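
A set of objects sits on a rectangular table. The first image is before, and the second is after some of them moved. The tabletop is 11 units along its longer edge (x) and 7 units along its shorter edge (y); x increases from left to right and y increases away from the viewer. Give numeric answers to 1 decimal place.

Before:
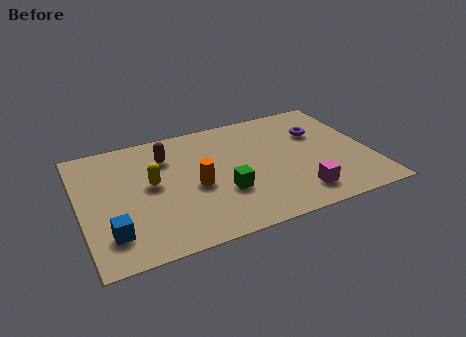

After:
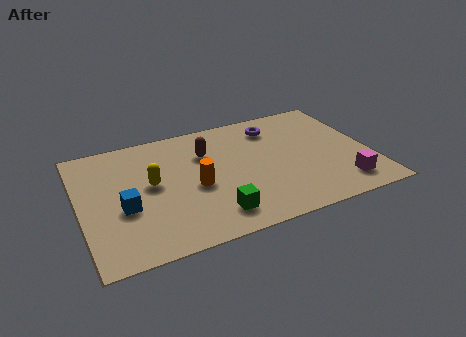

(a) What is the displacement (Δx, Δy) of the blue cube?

(0.6, 1.2)

The blue cube started near (1.0, 1.6) and ended near (1.6, 2.8).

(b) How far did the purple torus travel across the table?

1.8

The purple torus was near (9.2, 4.7) before and (7.6, 5.6) after, so it travelled √(1.6² + 0.9²) ≈ 1.8 units.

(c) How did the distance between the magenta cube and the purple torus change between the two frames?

+1.2

The distance was about 3.6 in the first image and 4.8 in the second, so they moved 1.2 units further apart.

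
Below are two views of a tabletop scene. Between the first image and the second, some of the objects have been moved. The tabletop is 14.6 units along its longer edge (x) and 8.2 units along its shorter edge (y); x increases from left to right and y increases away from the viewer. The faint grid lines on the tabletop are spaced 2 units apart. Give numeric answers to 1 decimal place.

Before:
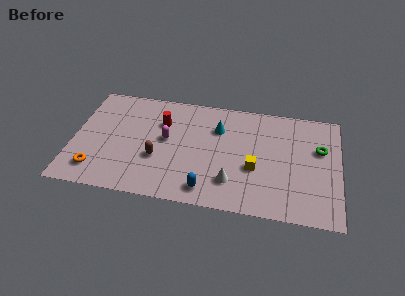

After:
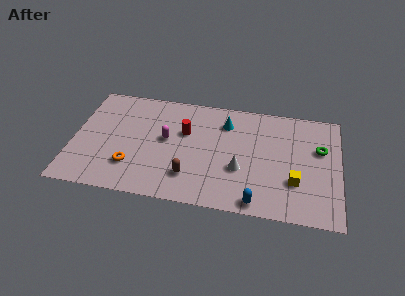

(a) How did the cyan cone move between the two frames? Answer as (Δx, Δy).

(0.4, 0.5)

The cyan cone was at about (7.9, 5.8) and moved to about (8.3, 6.3).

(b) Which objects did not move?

the green torus and the magenta capsule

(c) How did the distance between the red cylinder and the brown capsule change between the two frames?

+0.5

Before: roughly 2.7 units apart; after: 3.2. That's 0.5 units further apart.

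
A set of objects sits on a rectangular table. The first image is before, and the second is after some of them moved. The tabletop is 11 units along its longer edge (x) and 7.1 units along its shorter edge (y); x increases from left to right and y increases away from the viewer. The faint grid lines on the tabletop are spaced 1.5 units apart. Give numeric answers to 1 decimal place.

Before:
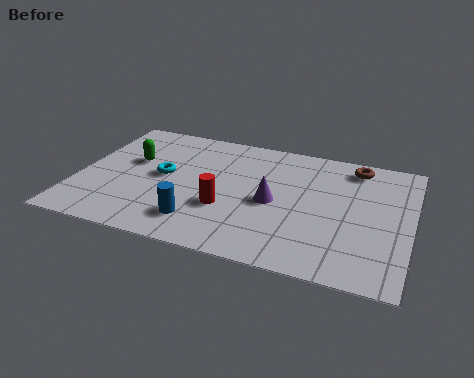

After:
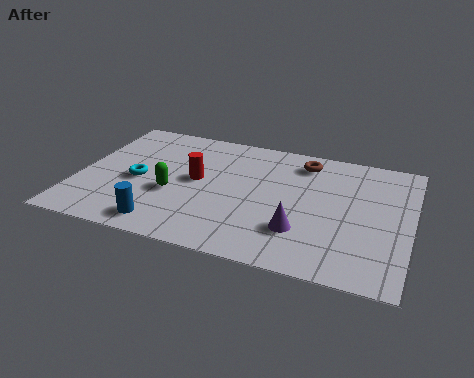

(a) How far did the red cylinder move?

1.7

From (5.0, 2.5) to (3.9, 3.8), the red cylinder covered √(1.1² + 1.3²) ≈ 1.7 units.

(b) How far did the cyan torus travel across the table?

0.9

The cyan torus moved from about (2.8, 3.7) to (2.0, 3.2), a distance of √(0.8² + 0.5²) ≈ 0.9.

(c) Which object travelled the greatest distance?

the green capsule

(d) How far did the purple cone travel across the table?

1.6

From (6.5, 3.3) to (7.5, 2.0), the purple cone covered √(1.0² + 1.3²) ≈ 1.6 units.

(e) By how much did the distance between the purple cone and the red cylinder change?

+2.3

Before: roughly 1.7 units apart; after: 4.0. That's 2.3 units further apart.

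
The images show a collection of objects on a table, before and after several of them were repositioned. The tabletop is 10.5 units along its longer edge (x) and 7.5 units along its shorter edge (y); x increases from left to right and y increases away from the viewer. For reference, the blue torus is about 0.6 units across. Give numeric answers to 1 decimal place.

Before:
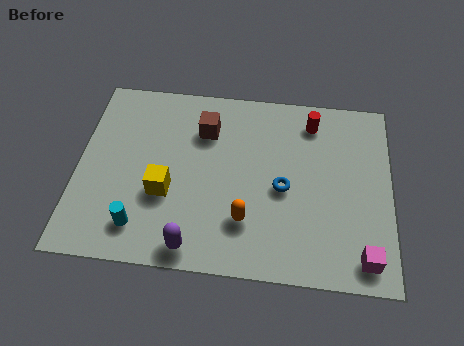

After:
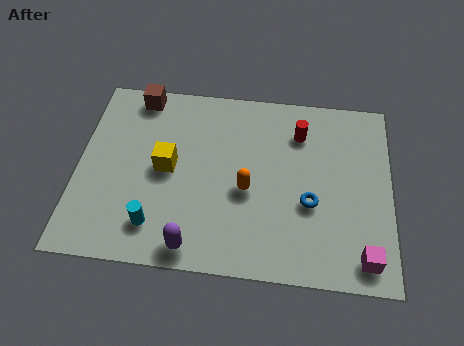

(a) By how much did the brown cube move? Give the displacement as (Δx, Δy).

(-2.3, 1.2)

From the two frames, the brown cube sits at roughly (4.2, 5.5) before and (1.9, 6.7) after.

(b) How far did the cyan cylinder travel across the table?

0.5

The cyan cylinder moved from about (2.2, 1.4) to (2.7, 1.5), a distance of √(0.5² + 0.1²) ≈ 0.5.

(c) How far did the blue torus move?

1.0

The blue torus moved from about (6.9, 3.4) to (7.8, 2.9), a distance of √(0.9² + 0.5²) ≈ 1.0.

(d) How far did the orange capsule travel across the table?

1.2

The orange capsule was near (5.7, 2.0) before and (5.7, 3.2) after, so it travelled √(0.0² + 1.2²) ≈ 1.2 units.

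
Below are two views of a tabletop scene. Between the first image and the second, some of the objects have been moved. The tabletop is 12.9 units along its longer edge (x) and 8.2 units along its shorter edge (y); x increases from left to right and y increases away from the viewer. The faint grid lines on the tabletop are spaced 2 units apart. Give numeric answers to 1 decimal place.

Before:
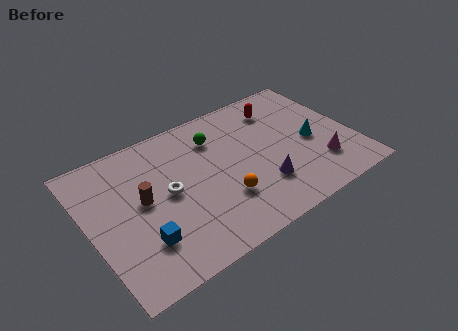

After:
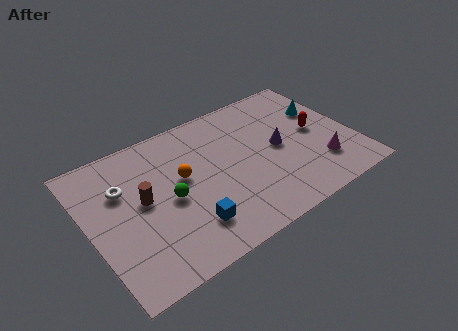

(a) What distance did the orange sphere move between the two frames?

2.7

The orange sphere was near (6.2, 2.5) before and (4.6, 4.7) after, so it travelled √(1.6² + 2.2²) ≈ 2.7 units.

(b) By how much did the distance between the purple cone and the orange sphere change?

+2.8

Before: roughly 1.9 units apart; after: 4.7. That's 2.8 units further apart.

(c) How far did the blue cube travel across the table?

2.2

The blue cube was near (2.2, 2.2) before and (4.4, 1.9) after, so it travelled √(2.2² + 0.3²) ≈ 2.2 units.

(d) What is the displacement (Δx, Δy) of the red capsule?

(1.4, -2.3)

The red capsule was at about (9.8, 6.5) and moved to about (11.2, 4.2).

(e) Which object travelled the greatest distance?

the green sphere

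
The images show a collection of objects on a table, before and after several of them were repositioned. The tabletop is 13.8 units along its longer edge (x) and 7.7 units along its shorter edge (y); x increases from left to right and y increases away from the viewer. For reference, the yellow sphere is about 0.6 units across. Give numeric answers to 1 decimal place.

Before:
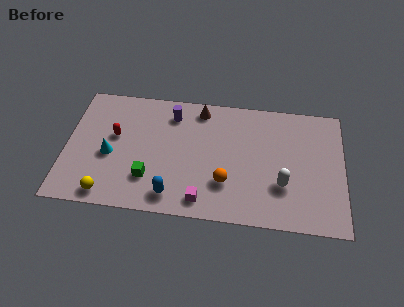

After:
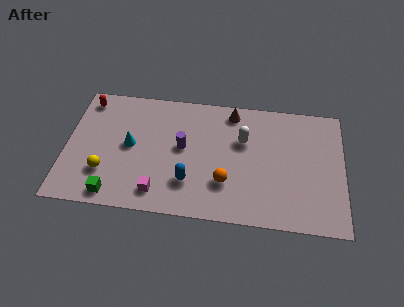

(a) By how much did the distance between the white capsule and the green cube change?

+0.9

Before: roughly 6.6 units apart; after: 7.5. That's 0.9 units further apart.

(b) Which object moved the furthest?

the white capsule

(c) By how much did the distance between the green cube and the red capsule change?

+2.9

Before: roughly 3.0 units apart; after: 5.9. That's 2.9 units further apart.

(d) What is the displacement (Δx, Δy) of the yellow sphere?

(-0.2, 1.3)

The yellow sphere was at about (2.2, 0.9) and moved to about (2.0, 2.2).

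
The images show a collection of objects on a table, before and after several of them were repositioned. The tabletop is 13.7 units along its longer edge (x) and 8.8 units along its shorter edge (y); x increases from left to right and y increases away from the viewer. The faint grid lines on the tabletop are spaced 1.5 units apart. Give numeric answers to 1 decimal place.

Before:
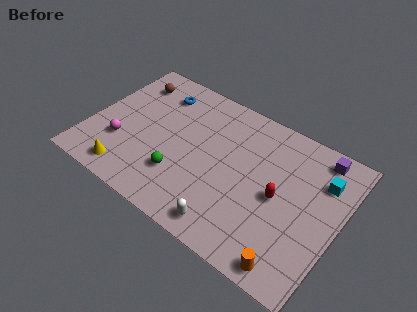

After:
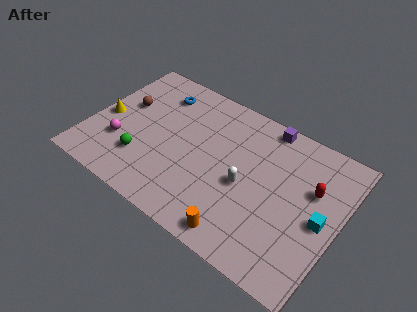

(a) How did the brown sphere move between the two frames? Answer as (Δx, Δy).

(0.0, -1.7)

From the two frames, the brown sphere sits at roughly (1.6, 7.0) before and (1.6, 5.3) after.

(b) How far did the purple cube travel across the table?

3.0

From (12.1, 7.7) to (9.1, 8.0), the purple cube covered √(3.0² + 0.3²) ≈ 3.0 units.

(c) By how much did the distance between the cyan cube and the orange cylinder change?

-0.6

Before: roughly 5.5 units apart; after: 4.9. That's 0.6 units closer together.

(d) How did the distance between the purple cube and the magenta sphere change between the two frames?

-2.4

Before: roughly 11.3 units apart; after: 8.9. That's 2.4 units closer together.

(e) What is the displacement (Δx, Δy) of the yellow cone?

(-1.8, 2.8)

The yellow cone was at about (2.6, 1.2) and moved to about (0.8, 4.0).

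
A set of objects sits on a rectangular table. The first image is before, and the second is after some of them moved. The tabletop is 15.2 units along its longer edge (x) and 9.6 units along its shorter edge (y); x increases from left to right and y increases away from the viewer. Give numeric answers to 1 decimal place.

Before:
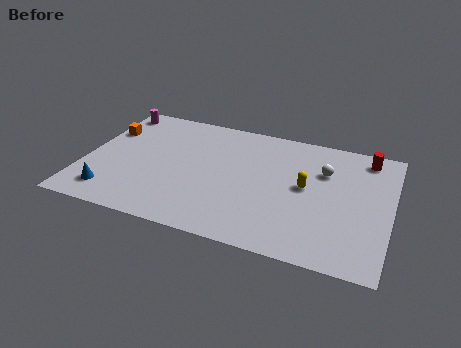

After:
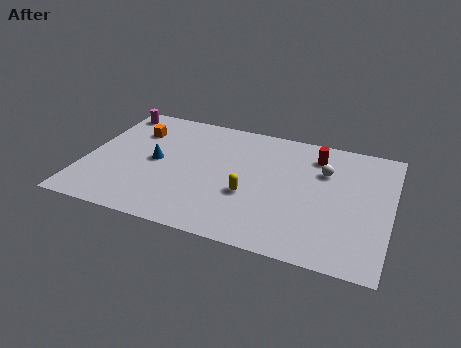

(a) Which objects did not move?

the magenta cylinder and the white sphere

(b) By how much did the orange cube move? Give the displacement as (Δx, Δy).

(1.4, 0.4)

The orange cube started near (0.8, 6.6) and ended near (2.2, 7.0).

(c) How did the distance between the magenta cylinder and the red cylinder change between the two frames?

-2.5

They were about 12.9 units apart before and 10.4 after — 2.5 units closer together.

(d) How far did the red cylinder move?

2.6

The red cylinder was near (13.8, 8.3) before and (11.3, 7.7) after, so it travelled √(2.5² + 0.6²) ≈ 2.6 units.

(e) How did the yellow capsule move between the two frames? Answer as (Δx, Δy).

(-2.7, -1.5)

The yellow capsule was at about (11.0, 5.1) and moved to about (8.3, 3.6).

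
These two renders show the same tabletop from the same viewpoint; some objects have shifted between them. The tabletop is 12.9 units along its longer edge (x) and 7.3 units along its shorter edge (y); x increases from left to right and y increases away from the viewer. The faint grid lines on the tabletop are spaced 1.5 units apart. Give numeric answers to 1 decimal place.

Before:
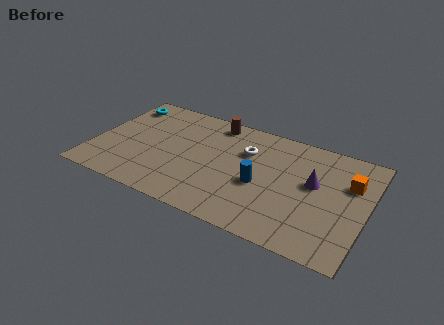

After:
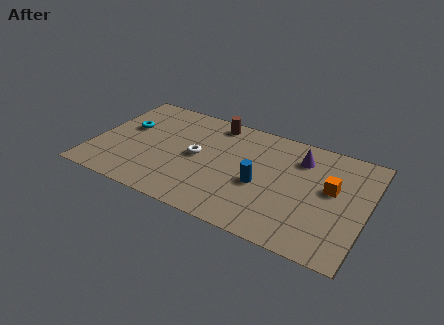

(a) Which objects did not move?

the brown cylinder and the blue cylinder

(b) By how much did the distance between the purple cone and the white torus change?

+1.7

They were about 3.4 units apart before and 5.1 after — 1.7 units further apart.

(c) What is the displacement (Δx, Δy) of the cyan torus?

(0.5, -1.6)

The cyan torus started near (0.9, 6.0) and ended near (1.4, 4.4).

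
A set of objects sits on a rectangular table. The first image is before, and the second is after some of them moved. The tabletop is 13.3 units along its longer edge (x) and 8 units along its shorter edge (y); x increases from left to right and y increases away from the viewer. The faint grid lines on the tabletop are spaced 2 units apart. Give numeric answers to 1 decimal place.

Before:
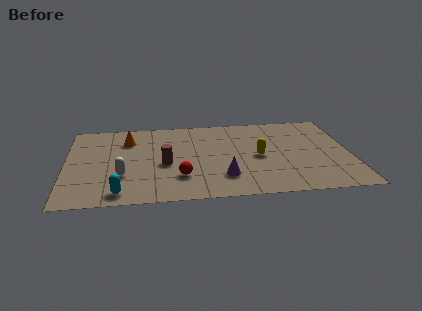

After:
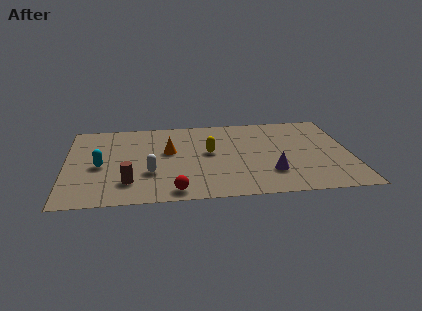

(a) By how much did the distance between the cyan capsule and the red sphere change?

+1.3

They were about 3.0 units apart before and 4.3 after — 1.3 units further apart.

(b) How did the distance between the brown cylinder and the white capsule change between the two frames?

-0.9

They were about 2.2 units apart before and 1.3 after — 0.9 units closer together.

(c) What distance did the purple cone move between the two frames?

2.2

The purple cone moved from about (7.3, 2.0) to (9.5, 2.2), a distance of √(2.2² + 0.2²) ≈ 2.2.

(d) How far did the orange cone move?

2.3

The orange cone was near (2.9, 6.0) before and (4.8, 4.7) after, so it travelled √(1.9² + 1.3²) ≈ 2.3 units.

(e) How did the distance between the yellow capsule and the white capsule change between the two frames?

-3.2

Before: roughly 6.5 units apart; after: 3.3. That's 3.2 units closer together.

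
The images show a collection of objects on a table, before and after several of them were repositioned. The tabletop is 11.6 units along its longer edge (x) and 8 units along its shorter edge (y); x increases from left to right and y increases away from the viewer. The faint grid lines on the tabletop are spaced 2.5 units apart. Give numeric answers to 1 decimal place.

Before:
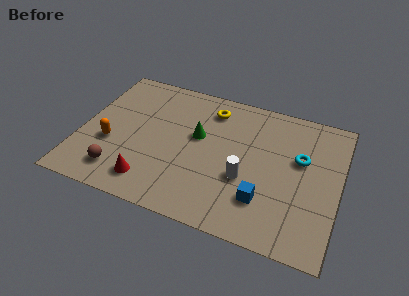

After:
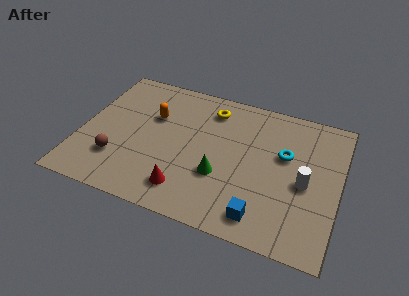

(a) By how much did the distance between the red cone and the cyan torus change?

-2.0

They were about 7.3 units apart before and 5.3 after — 2.0 units closer together.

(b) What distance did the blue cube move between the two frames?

0.9

From (8.4, 2.1) to (8.4, 1.2), the blue cube covered √(0.0² + 0.9²) ≈ 0.9 units.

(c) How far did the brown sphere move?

0.7

The brown sphere moved from about (2.0, 1.5) to (1.8, 2.2), a distance of √(0.2² + 0.7²) ≈ 0.7.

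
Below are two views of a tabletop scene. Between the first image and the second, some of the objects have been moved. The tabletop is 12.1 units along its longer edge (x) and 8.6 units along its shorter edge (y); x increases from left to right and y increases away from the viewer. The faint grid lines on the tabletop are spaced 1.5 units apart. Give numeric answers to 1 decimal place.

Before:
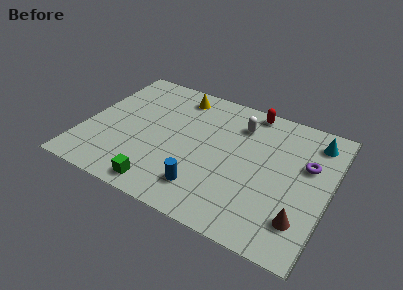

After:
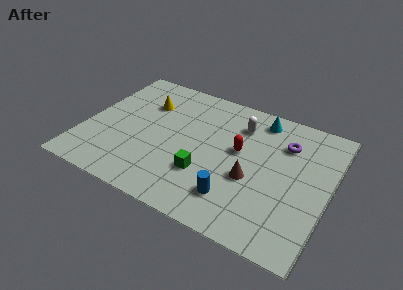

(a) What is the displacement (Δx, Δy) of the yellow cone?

(-1.5, -1.2)

The yellow cone started near (4.2, 7.3) and ended near (2.7, 6.1).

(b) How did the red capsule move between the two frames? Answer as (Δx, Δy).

(-0.2, -2.9)

The red capsule started near (7.8, 7.8) and ended near (7.6, 4.9).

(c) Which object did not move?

the white capsule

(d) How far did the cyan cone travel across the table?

2.8

The cyan cone moved from about (11.1, 7.1) to (8.3, 7.4), a distance of √(2.8² + 0.3²) ≈ 2.8.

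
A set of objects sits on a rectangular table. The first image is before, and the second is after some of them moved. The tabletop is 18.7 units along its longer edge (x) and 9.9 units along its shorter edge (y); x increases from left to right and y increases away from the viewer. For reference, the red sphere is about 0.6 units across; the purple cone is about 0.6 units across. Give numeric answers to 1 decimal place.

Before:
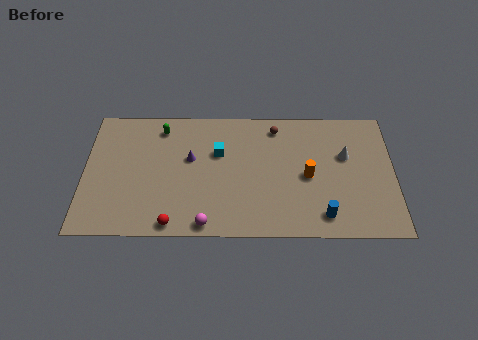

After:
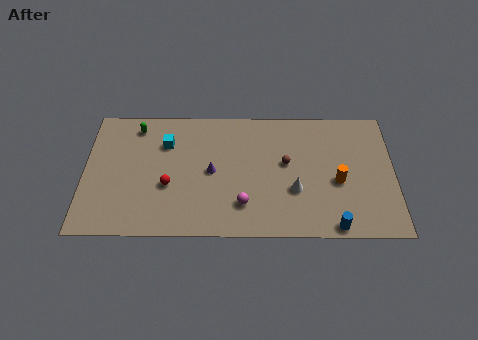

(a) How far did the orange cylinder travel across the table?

1.8

From (13.5, 4.6) to (15.3, 4.2), the orange cylinder covered √(1.8² + 0.4²) ≈ 1.8 units.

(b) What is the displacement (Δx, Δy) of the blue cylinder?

(0.6, -0.8)

The blue cylinder started near (14.4, 1.6) and ended near (15.0, 0.8).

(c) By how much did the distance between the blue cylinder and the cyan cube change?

+4.0

The distance was about 7.9 in the first image and 11.9 in the second, so they moved 4.0 units further apart.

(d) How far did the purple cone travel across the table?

1.6

The purple cone was near (6.4, 5.9) before and (7.7, 4.9) after, so it travelled √(1.3² + 1.0²) ≈ 1.6 units.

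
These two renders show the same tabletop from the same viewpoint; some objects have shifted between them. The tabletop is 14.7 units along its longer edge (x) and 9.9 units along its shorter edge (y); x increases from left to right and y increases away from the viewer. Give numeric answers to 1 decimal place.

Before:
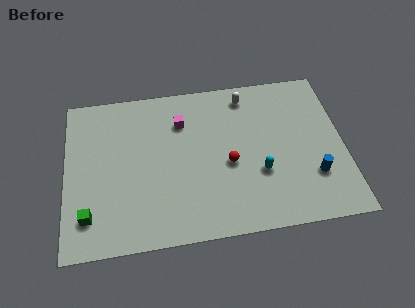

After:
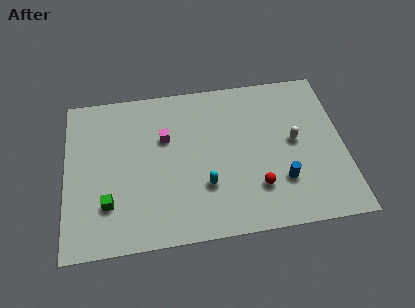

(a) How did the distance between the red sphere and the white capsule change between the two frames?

-1.0

Before: roughly 4.3 units apart; after: 3.3. That's 1.0 units closer together.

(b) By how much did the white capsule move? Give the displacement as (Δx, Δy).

(2.4, -3.3)

The white capsule was at about (9.7, 8.5) and moved to about (12.1, 5.2).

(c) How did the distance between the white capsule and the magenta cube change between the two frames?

+3.2

They were about 3.7 units apart before and 6.9 after — 3.2 units further apart.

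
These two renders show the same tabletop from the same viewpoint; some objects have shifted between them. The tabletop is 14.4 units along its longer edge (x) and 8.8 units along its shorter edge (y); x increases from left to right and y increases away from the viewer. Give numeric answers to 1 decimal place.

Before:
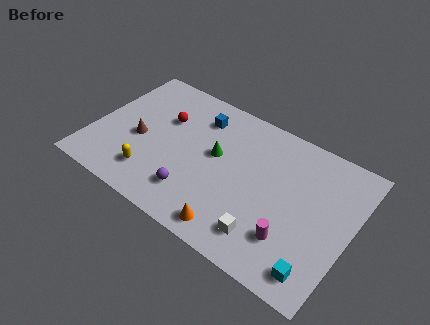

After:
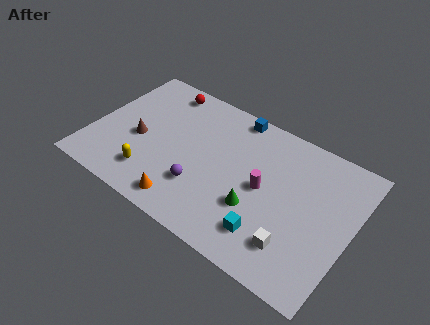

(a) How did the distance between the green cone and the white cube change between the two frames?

-2.2

The distance was about 4.7 in the first image and 2.5 in the second, so they moved 2.2 units closer together.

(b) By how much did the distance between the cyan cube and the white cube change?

-1.5

The distance was about 2.9 in the first image and 1.4 in the second, so they moved 1.5 units closer together.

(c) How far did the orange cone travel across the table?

2.7

The orange cone was near (8.5, 1.1) before and (5.8, 1.2) after, so it travelled √(2.7² + 0.1²) ≈ 2.7 units.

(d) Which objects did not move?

the brown cone and the yellow capsule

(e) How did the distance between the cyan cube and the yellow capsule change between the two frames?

-2.8

Before: roughly 9.4 units apart; after: 6.6. That's 2.8 units closer together.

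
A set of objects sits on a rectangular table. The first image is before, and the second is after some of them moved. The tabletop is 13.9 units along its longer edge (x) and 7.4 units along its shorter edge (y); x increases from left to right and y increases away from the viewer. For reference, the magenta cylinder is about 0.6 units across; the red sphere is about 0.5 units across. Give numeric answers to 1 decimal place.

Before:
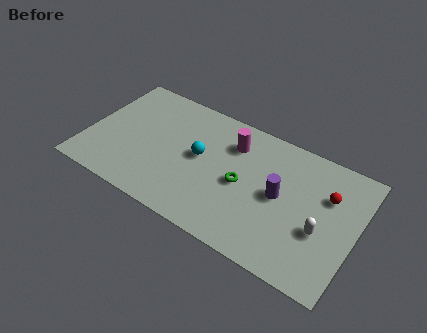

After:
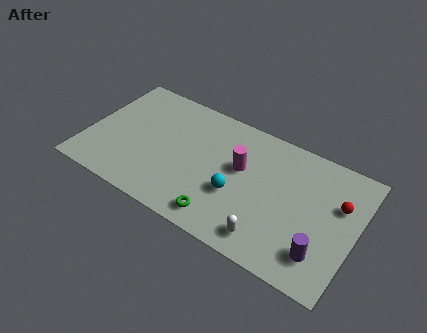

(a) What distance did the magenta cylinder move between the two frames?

1.3

The magenta cylinder moved from about (7.3, 5.6) to (7.9, 4.4), a distance of √(0.6² + 1.2²) ≈ 1.3.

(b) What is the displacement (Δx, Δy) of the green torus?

(-0.7, -2.4)

The green torus started near (8.1, 3.5) and ended near (7.4, 1.1).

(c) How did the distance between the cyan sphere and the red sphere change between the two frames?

-1.2

Before: roughly 6.6 units apart; after: 5.4. That's 1.2 units closer together.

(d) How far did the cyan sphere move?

2.4

The cyan sphere moved from about (5.8, 4.0) to (7.9, 2.8), a distance of √(2.1² + 1.2²) ≈ 2.4.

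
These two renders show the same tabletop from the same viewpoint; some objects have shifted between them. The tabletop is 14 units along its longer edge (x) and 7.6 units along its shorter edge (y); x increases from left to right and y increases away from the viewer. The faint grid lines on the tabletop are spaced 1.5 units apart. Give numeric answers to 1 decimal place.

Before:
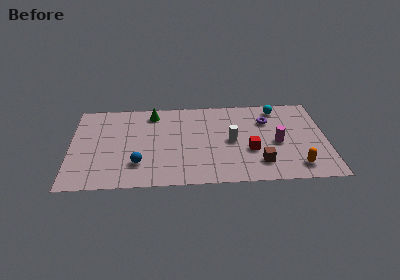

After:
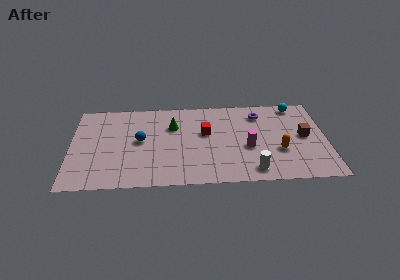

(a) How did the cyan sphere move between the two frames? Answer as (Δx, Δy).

(1.0, 0.2)

The cyan sphere started near (11.4, 6.5) and ended near (12.4, 6.7).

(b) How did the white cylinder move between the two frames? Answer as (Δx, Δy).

(1.1, -2.6)

From the two frames, the white cylinder sits at roughly (8.8, 3.7) before and (9.9, 1.1) after.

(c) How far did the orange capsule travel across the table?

1.7

From (12.3, 1.3) to (11.4, 2.7), the orange capsule covered √(0.9² + 1.4²) ≈ 1.7 units.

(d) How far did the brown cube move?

3.3

The brown cube moved from about (10.3, 1.7) to (12.8, 3.9), a distance of √(2.5² + 2.2²) ≈ 3.3.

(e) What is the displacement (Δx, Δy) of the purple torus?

(-0.4, 0.6)

The purple torus was at about (10.8, 5.4) and moved to about (10.4, 6.0).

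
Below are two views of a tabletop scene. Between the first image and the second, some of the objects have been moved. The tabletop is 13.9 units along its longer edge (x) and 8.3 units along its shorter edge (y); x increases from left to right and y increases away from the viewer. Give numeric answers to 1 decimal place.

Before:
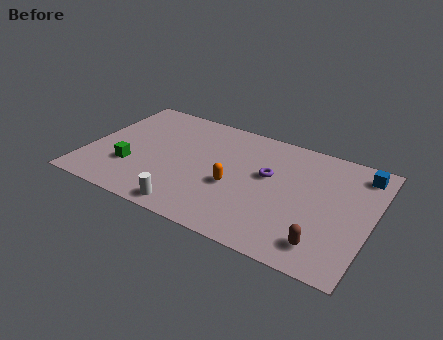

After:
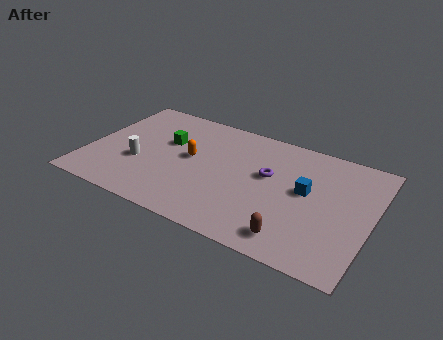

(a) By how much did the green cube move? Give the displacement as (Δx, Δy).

(1.4, 2.6)

From the two frames, the green cube sits at roughly (2.3, 2.6) before and (3.7, 5.2) after.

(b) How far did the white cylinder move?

3.6

The white cylinder was near (5.5, 0.9) before and (2.6, 3.1) after, so it travelled √(2.9² + 2.2²) ≈ 3.6 units.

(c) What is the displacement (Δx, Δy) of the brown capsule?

(-1.4, -0.2)

The brown capsule was at about (11.9, 1.5) and moved to about (10.5, 1.3).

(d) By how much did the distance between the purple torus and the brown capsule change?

-0.6

Before: roughly 4.6 units apart; after: 4.0. That's 0.6 units closer together.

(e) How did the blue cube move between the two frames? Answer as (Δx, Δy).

(-2.4, -2.4)

The blue cube was at about (13.1, 7.0) and moved to about (10.7, 4.6).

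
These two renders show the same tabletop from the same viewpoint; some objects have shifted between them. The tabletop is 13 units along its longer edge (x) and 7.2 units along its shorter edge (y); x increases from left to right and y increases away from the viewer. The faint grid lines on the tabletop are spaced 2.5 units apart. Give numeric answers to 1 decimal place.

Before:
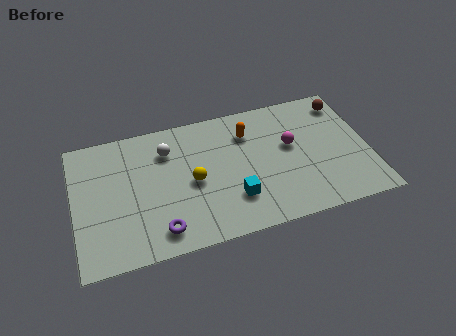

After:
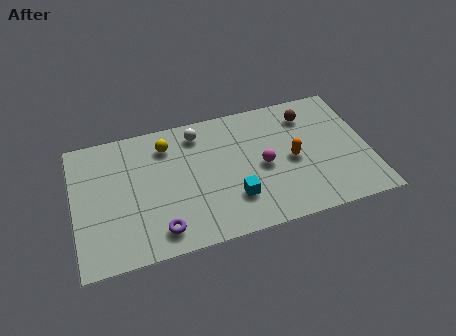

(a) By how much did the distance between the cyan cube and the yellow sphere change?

+2.4

They were about 2.2 units apart before and 4.6 after — 2.4 units further apart.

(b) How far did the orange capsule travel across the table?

2.7

The orange capsule was near (7.8, 5.4) before and (9.6, 3.4) after, so it travelled √(1.8² + 2.0²) ≈ 2.7 units.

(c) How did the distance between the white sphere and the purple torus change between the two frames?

+1.0

They were about 4.2 units apart before and 5.2 after — 1.0 units further apart.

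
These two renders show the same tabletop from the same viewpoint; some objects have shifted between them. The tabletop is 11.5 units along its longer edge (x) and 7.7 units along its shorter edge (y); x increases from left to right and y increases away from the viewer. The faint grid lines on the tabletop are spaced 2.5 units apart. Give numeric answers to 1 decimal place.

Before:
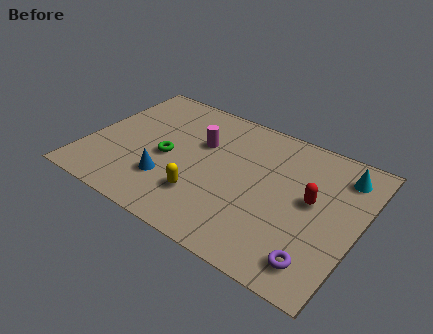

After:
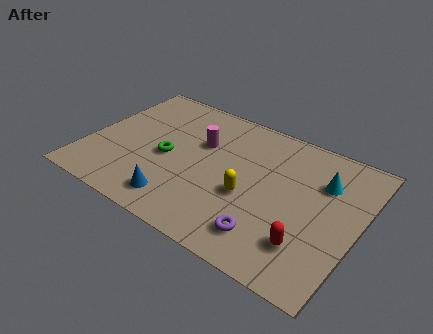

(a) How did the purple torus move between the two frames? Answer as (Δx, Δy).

(-2.1, 0.2)

From the two frames, the purple torus sits at roughly (10.2, 1.3) before and (8.1, 1.5) after.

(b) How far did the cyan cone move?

1.1

The cyan cone was near (10.5, 6.2) before and (9.8, 5.4) after, so it travelled √(0.7² + 0.8²) ≈ 1.1 units.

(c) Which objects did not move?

the green torus and the magenta cylinder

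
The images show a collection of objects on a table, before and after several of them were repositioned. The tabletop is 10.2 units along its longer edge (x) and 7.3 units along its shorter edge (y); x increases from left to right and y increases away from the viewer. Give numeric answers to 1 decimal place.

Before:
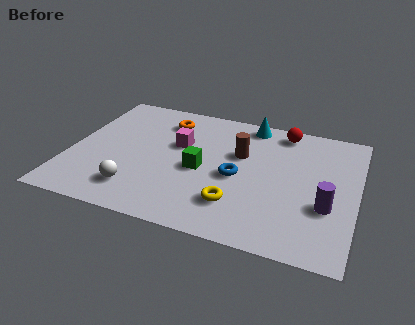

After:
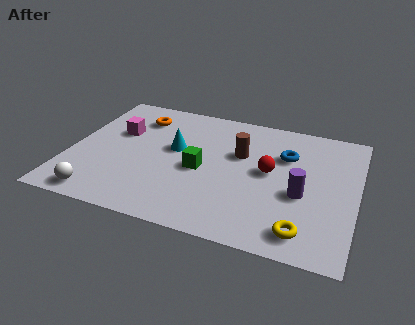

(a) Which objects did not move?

the green cube and the brown cylinder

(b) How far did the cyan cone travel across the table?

3.4

From (6.2, 6.5) to (3.7, 4.2), the cyan cone covered √(2.5² + 2.3²) ≈ 3.4 units.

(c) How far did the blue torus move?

2.3

From (6.0, 3.3) to (7.6, 5.0), the blue torus covered √(1.6² + 1.7²) ≈ 2.3 units.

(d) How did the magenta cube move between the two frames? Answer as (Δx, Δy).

(-2.2, 0.1)

From the two frames, the magenta cube sits at roughly (3.8, 4.5) before and (1.6, 4.6) after.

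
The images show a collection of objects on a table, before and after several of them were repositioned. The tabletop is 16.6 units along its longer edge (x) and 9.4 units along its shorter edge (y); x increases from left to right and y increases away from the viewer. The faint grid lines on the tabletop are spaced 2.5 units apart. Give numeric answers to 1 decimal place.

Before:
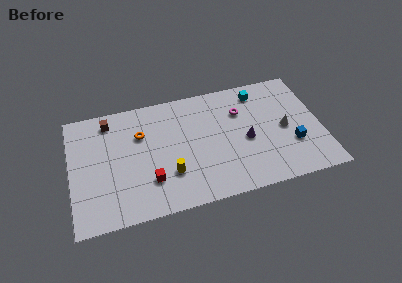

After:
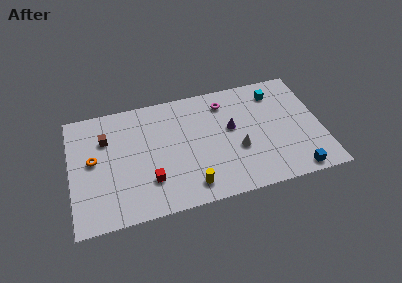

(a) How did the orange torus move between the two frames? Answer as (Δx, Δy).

(-3.2, -1.3)

From the two frames, the orange torus sits at roughly (4.7, 6.4) before and (1.5, 5.1) after.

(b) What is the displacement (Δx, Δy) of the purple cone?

(-0.9, 1.2)

From the two frames, the purple cone sits at roughly (11.6, 4.2) before and (10.7, 5.4) after.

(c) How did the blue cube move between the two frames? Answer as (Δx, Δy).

(0.0, -2.2)

The blue cube started near (14.6, 3.1) and ended near (14.6, 0.9).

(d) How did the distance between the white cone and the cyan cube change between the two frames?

+1.2

Before: roughly 3.7 units apart; after: 4.9. That's 1.2 units further apart.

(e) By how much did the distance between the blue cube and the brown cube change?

+0.6

The distance was about 12.9 in the first image and 13.5 in the second, so they moved 0.6 units further apart.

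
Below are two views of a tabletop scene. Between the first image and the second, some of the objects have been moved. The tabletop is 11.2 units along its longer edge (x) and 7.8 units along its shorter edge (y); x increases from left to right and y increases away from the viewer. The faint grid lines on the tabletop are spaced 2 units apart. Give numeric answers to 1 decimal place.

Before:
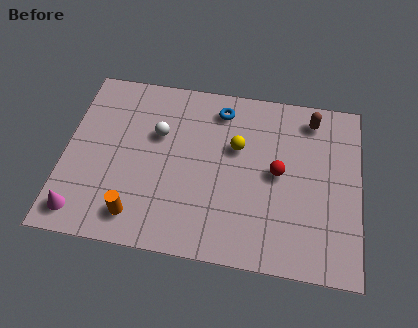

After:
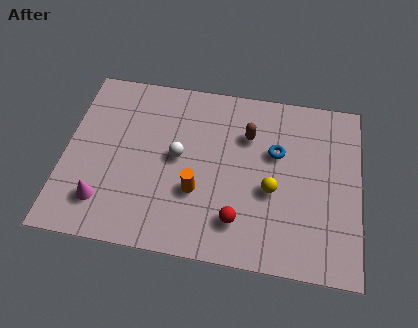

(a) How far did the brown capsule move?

2.6

From (9.3, 6.6) to (6.9, 5.5), the brown capsule covered √(2.4² + 1.1²) ≈ 2.6 units.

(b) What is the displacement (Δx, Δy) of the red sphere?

(-1.4, -2.3)

The red sphere was at about (8.1, 4.0) and moved to about (6.7, 1.7).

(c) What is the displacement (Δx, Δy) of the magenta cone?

(0.8, 0.6)

The magenta cone was at about (0.8, 1.1) and moved to about (1.6, 1.7).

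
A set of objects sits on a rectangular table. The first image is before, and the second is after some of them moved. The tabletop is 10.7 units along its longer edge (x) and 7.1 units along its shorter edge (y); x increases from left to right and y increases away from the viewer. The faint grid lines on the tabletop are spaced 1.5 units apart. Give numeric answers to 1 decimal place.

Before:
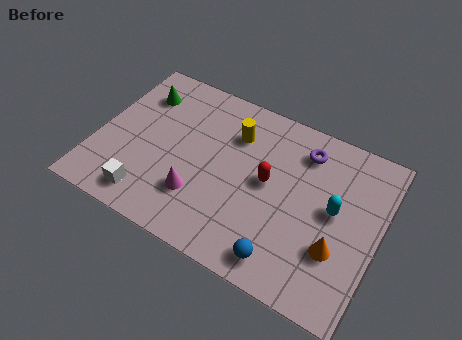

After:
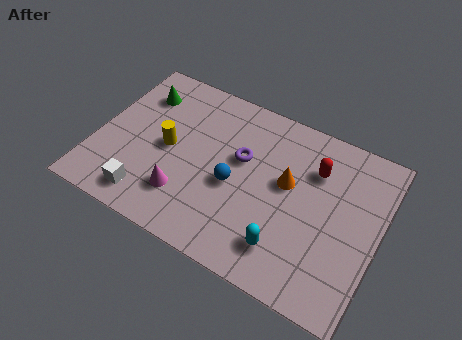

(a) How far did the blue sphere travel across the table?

3.0

The blue sphere moved from about (7.5, 1.0) to (5.3, 3.1), a distance of √(2.2² + 2.1²) ≈ 3.0.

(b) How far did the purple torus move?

2.6

From (7.6, 5.7) to (5.4, 4.3), the purple torus covered √(2.2² + 1.4²) ≈ 2.6 units.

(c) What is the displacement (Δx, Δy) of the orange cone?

(-2.1, 1.8)

The orange cone was at about (9.3, 2.3) and moved to about (7.2, 4.1).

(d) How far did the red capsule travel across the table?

2.1

The red capsule moved from about (6.5, 3.8) to (8.1, 5.1), a distance of √(1.6² + 1.3²) ≈ 2.1.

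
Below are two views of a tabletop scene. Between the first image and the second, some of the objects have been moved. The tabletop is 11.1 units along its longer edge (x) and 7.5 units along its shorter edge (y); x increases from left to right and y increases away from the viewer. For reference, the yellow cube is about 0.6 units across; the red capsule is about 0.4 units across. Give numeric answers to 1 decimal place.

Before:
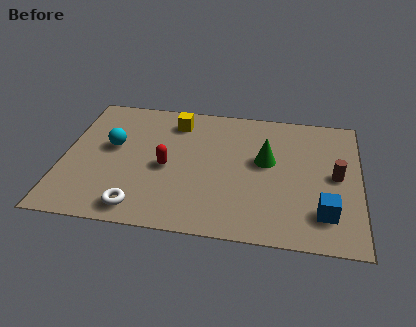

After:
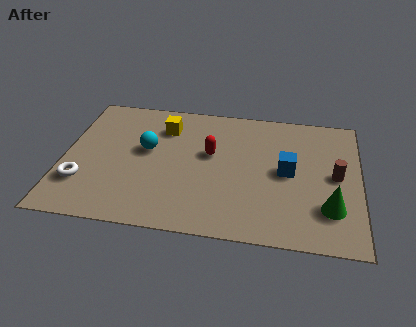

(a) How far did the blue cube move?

2.5

The blue cube moved from about (9.8, 1.7) to (8.4, 3.8), a distance of √(1.4² + 2.1²) ≈ 2.5.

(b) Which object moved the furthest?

the green cone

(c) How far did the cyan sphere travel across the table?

1.3

The cyan sphere moved from about (1.8, 4.3) to (3.1, 4.3), a distance of √(1.3² + 0.0²) ≈ 1.3.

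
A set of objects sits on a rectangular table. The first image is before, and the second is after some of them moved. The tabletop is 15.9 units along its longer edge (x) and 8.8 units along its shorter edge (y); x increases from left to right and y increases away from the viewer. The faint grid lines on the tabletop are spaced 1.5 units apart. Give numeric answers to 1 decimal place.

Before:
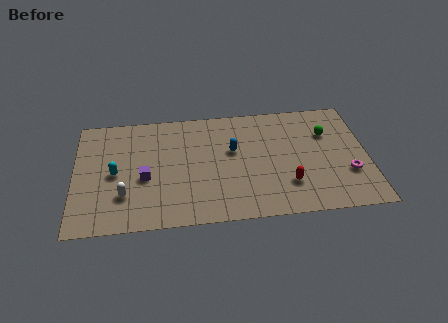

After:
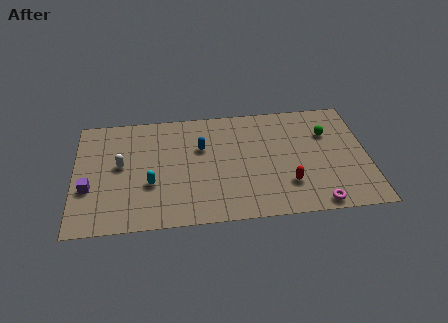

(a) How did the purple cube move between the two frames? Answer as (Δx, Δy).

(-3.0, -0.5)

The purple cube started near (3.8, 3.7) and ended near (0.8, 3.2).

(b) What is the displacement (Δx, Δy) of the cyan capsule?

(1.9, -1.0)

The cyan capsule started near (2.2, 4.2) and ended near (4.1, 3.2).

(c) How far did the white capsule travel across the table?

2.3

From (2.7, 2.5) to (2.5, 4.8), the white capsule covered √(0.2² + 2.3²) ≈ 2.3 units.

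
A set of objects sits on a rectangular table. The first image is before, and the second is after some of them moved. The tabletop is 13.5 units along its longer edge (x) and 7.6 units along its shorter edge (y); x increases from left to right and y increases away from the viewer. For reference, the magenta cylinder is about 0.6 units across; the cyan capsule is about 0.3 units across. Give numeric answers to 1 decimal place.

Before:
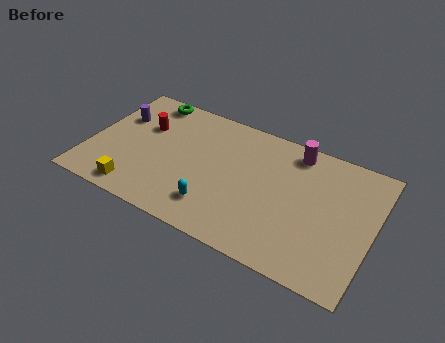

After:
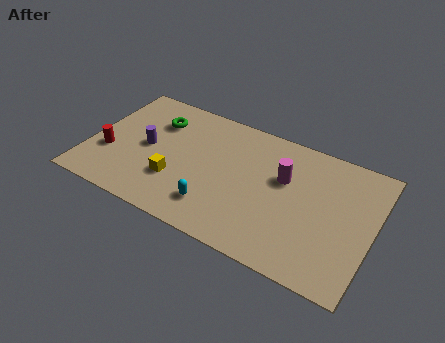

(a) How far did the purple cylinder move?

2.1

The purple cylinder was near (1.1, 5.1) before and (2.7, 3.8) after, so it travelled √(1.6² + 1.3²) ≈ 2.1 units.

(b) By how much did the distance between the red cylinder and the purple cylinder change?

+0.7

They were about 1.3 units apart before and 2.0 after — 0.7 units further apart.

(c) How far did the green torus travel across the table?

1.3

The green torus moved from about (2.3, 6.8) to (2.9, 5.6), a distance of √(0.6² + 1.2²) ≈ 1.3.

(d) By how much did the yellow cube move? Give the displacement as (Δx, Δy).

(1.7, 1.4)

From the two frames, the yellow cube sits at roughly (2.6, 1.0) before and (4.3, 2.4) after.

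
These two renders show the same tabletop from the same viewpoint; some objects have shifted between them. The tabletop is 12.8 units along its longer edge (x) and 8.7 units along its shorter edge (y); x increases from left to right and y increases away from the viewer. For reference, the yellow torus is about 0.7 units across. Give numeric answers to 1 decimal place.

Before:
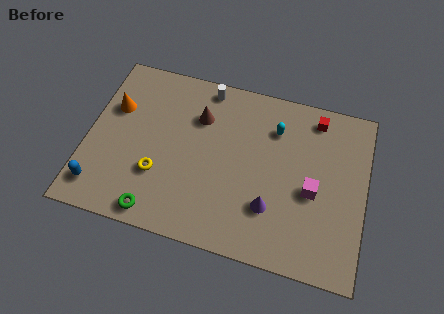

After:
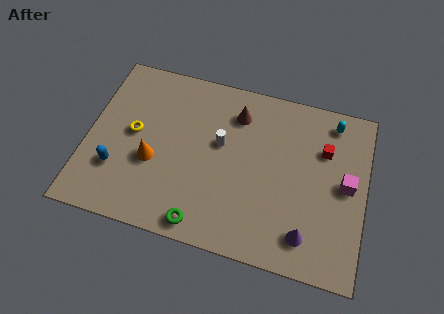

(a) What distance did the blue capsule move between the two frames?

1.3

From (0.8, 1.5) to (1.5, 2.6), the blue capsule covered √(0.7² + 1.1²) ≈ 1.3 units.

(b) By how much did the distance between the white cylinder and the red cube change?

-0.3

The distance was about 5.1 in the first image and 4.8 in the second, so they moved 0.3 units closer together.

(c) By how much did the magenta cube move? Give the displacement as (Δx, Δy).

(1.5, 0.7)

The magenta cube started near (10.4, 3.8) and ended near (11.9, 4.5).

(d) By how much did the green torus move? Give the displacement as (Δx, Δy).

(2.1, 0.0)

From the two frames, the green torus sits at roughly (3.5, 0.9) before and (5.6, 0.9) after.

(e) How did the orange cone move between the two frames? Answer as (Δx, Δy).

(2.0, -2.3)

The orange cone was at about (1.1, 5.7) and moved to about (3.1, 3.4).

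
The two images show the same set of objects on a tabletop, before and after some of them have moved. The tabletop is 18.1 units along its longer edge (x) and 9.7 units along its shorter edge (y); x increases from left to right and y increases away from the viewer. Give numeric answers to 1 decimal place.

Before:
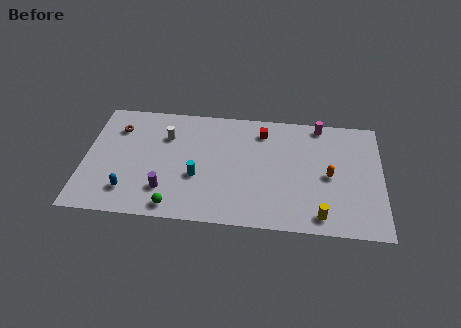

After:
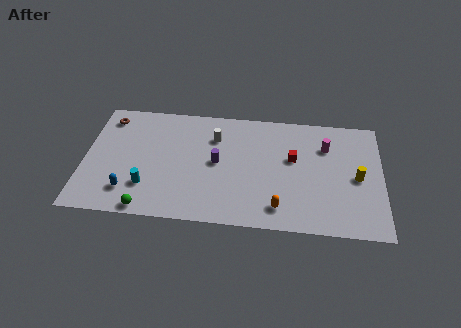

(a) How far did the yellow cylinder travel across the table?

4.0

The yellow cylinder moved from about (14.4, 1.3) to (16.6, 4.6), a distance of √(2.2² + 3.3²) ≈ 4.0.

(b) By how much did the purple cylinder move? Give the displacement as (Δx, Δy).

(3.1, 2.6)

The purple cylinder started near (5.0, 2.4) and ended near (8.1, 5.0).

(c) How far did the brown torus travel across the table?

1.0

The brown torus was near (1.9, 7.3) before and (1.3, 8.1) after, so it travelled √(0.6² + 0.8²) ≈ 1.0 units.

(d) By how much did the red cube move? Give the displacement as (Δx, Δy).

(1.9, -2.1)

From the two frames, the red cube sits at roughly (10.8, 7.9) before and (12.7, 5.8) after.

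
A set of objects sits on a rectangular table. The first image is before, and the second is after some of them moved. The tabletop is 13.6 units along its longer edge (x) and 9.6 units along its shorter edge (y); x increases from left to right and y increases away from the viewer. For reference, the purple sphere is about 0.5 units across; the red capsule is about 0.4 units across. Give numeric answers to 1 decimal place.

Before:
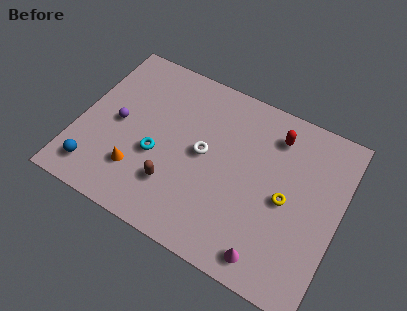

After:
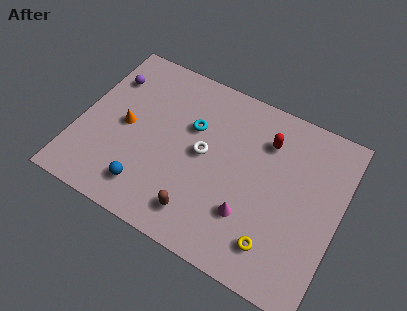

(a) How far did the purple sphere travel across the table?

2.6

The purple sphere was near (2.0, 4.7) before and (1.1, 7.1) after, so it travelled √(0.9² + 2.4²) ≈ 2.6 units.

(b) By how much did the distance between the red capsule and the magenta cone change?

-2.1

The distance was about 6.5 in the first image and 4.4 in the second, so they moved 2.1 units closer together.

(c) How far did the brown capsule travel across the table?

1.7

From (5.3, 2.6) to (6.8, 1.7), the brown capsule covered √(1.5² + 0.9²) ≈ 1.7 units.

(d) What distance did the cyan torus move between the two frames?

2.8

The cyan torus moved from about (4.2, 3.8) to (5.7, 6.2), a distance of √(1.5² + 2.4²) ≈ 2.8.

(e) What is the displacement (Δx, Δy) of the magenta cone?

(-1.3, 1.6)

From the two frames, the magenta cone sits at roughly (10.5, 1.2) before and (9.2, 2.8) after.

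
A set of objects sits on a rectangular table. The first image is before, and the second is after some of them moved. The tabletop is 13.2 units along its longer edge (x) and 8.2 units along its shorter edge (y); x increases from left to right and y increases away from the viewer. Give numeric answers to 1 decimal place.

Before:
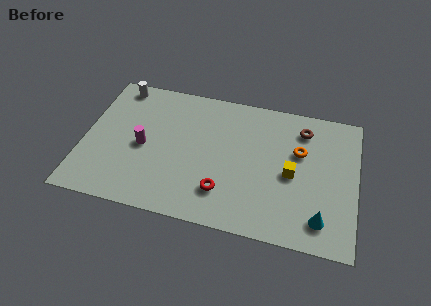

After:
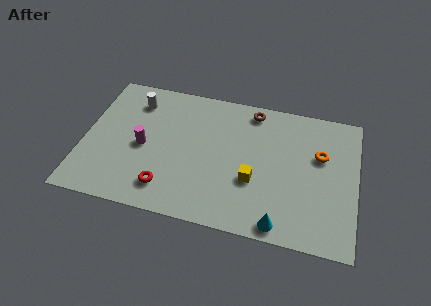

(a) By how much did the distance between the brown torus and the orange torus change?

+2.5

The distance was about 1.4 in the first image and 3.9 in the second, so they moved 2.5 units further apart.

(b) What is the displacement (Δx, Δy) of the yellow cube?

(-1.8, -0.8)

From the two frames, the yellow cube sits at roughly (10.1, 3.8) before and (8.3, 3.0) after.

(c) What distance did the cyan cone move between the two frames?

2.0

The cyan cone moved from about (11.6, 1.5) to (9.7, 0.8), a distance of √(1.9² + 0.7²) ≈ 2.0.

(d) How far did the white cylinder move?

1.2

From (1.4, 7.3) to (2.3, 6.5), the white cylinder covered √(0.9² + 0.8²) ≈ 1.2 units.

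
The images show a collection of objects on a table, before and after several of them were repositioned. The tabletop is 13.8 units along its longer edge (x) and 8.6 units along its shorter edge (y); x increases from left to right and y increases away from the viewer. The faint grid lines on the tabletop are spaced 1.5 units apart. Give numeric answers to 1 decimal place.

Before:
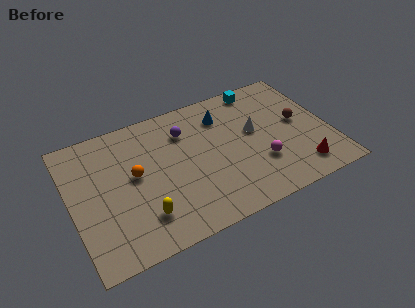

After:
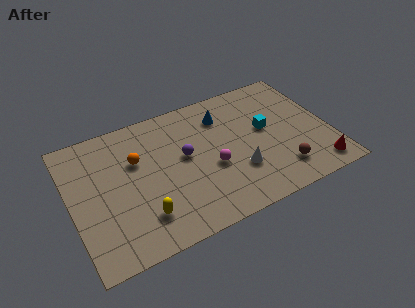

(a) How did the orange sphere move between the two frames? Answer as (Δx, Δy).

(0.2, 0.9)

From the two frames, the orange sphere sits at roughly (3.4, 4.7) before and (3.6, 5.6) after.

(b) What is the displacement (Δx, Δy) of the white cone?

(-1.2, -2.2)

The white cone was at about (9.9, 4.9) and moved to about (8.7, 2.7).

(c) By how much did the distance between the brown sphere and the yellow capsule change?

-1.8

Before: roughly 9.2 units apart; after: 7.4. That's 1.8 units closer together.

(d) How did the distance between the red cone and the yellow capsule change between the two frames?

+0.9

Before: roughly 8.4 units apart; after: 9.3. That's 0.9 units further apart.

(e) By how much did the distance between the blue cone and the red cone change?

+0.8

Before: roughly 6.2 units apart; after: 7.0. That's 0.8 units further apart.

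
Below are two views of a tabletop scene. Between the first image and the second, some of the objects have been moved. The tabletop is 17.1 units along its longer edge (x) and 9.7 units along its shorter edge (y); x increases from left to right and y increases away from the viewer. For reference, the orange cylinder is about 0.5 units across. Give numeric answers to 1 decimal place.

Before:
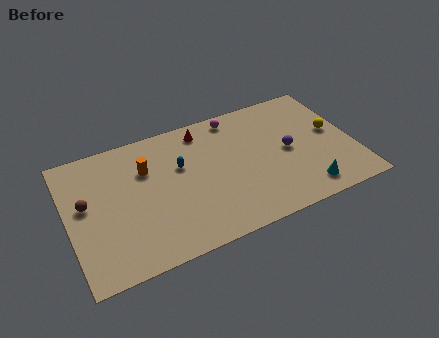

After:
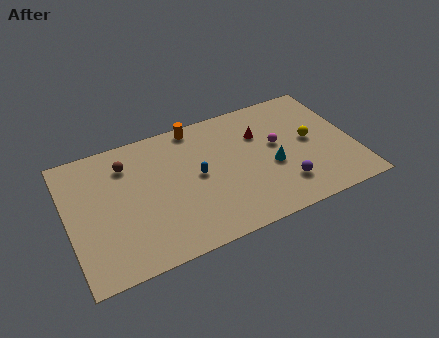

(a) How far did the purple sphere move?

2.6

The purple sphere was near (13.2, 4.8) before and (12.6, 2.3) after, so it travelled √(0.6² + 2.5²) ≈ 2.6 units.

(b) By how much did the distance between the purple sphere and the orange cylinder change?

-0.6

The distance was about 8.6 in the first image and 8.0 in the second, so they moved 0.6 units closer together.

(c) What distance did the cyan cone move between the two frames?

3.0

The cyan cone was near (13.8, 1.5) before and (12.1, 4.0) after, so it travelled √(1.7² + 2.5²) ≈ 3.0 units.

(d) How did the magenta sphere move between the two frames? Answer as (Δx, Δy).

(2.2, -3.1)

The magenta sphere started near (10.4, 8.6) and ended near (12.6, 5.5).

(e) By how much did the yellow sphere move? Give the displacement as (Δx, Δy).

(-1.4, -0.2)

The yellow sphere started near (16.0, 5.3) and ended near (14.6, 5.1).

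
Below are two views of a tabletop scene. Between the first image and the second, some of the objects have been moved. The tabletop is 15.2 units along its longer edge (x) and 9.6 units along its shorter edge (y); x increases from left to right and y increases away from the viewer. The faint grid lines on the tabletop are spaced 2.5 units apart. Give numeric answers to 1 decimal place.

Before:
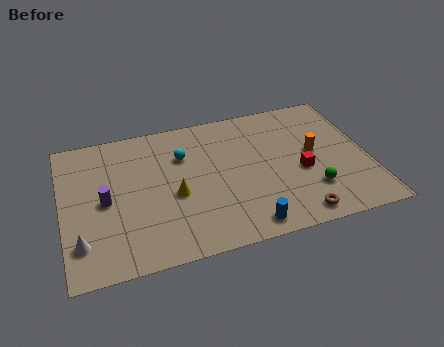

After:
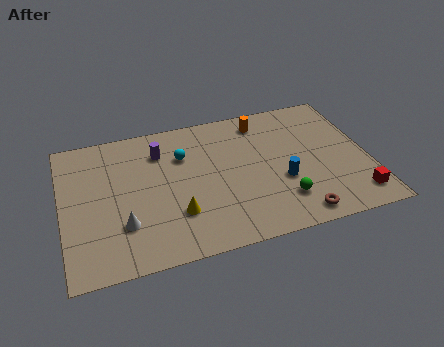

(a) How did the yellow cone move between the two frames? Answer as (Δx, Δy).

(0.0, -1.3)

The yellow cone started near (5.5, 4.1) and ended near (5.5, 2.8).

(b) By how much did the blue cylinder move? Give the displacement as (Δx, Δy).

(2.0, 2.5)

The blue cylinder started near (8.8, 1.1) and ended near (10.8, 3.6).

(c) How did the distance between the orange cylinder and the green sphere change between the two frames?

+3.2

They were about 2.6 units apart before and 5.8 after — 3.2 units further apart.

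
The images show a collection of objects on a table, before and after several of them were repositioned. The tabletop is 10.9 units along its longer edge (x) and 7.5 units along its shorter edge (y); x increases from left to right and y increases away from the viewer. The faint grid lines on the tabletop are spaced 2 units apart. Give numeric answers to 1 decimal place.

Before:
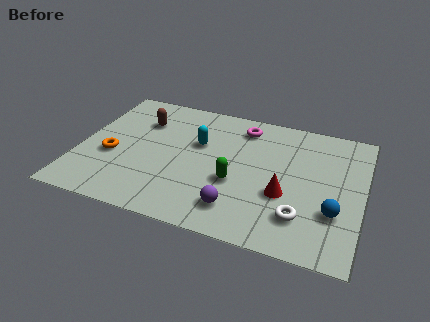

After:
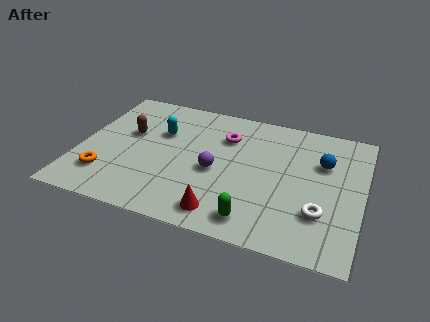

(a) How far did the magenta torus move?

1.0

The magenta torus was near (6.1, 6.2) before and (5.5, 5.4) after, so it travelled √(0.6² + 0.8²) ≈ 1.0 units.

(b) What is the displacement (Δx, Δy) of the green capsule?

(0.9, -1.8)

The green capsule was at about (6.1, 2.9) and moved to about (7.0, 1.1).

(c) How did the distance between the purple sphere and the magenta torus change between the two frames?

-2.6

The distance was about 4.7 in the first image and 2.1 in the second, so they moved 2.6 units closer together.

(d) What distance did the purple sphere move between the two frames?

2.1

The purple sphere moved from about (6.3, 1.5) to (5.3, 3.3), a distance of √(1.0² + 1.8²) ≈ 2.1.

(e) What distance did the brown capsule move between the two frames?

1.0

The brown capsule moved from about (2.2, 5.4) to (1.8, 4.5), a distance of √(0.4² + 0.9²) ≈ 1.0.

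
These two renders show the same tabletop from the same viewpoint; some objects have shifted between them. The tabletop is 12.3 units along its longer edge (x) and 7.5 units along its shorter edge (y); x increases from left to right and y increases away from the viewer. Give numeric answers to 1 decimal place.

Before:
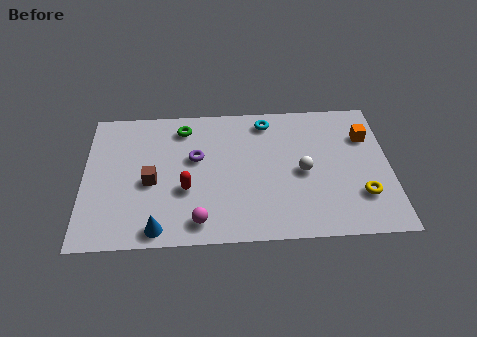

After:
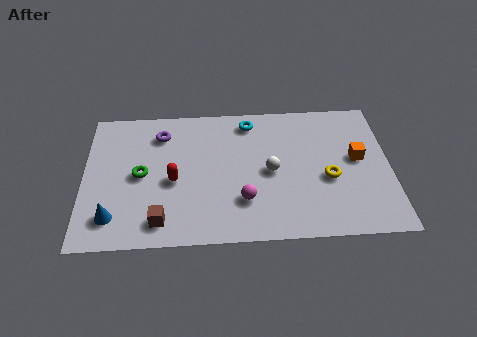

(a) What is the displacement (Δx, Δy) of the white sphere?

(-1.3, 0.1)

From the two frames, the white sphere sits at roughly (8.8, 3.5) before and (7.5, 3.6) after.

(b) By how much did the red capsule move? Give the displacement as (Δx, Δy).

(-0.5, 0.5)

The red capsule was at about (4.1, 2.8) and moved to about (3.6, 3.3).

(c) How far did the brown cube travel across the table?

2.1

The brown cube was near (2.7, 3.3) before and (3.1, 1.2) after, so it travelled √(0.4² + 2.1²) ≈ 2.1 units.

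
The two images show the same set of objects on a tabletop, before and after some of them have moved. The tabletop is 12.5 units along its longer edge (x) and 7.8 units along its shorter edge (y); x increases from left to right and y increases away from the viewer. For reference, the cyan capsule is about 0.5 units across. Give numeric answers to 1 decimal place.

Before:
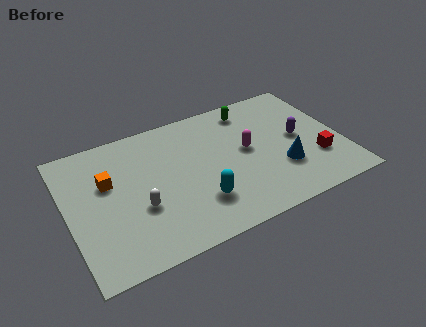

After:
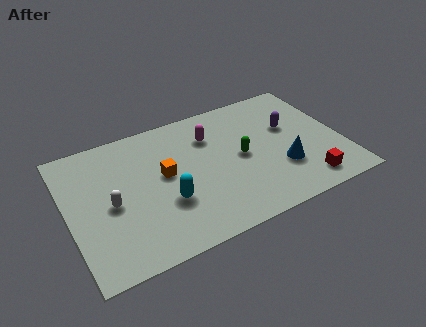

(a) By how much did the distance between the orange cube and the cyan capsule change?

-3.1

They were about 4.7 units apart before and 1.6 after — 3.1 units closer together.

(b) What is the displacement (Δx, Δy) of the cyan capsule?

(-1.4, 0.6)

The cyan capsule was at about (5.7, 2.1) and moved to about (4.3, 2.7).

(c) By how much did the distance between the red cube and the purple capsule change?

+1.9

Before: roughly 1.7 units apart; after: 3.6. That's 1.9 units further apart.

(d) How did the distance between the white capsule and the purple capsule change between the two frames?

+0.9

Before: roughly 7.6 units apart; after: 8.5. That's 0.9 units further apart.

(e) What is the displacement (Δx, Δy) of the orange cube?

(2.5, -0.6)

The orange cube was at about (1.9, 4.9) and moved to about (4.4, 4.3).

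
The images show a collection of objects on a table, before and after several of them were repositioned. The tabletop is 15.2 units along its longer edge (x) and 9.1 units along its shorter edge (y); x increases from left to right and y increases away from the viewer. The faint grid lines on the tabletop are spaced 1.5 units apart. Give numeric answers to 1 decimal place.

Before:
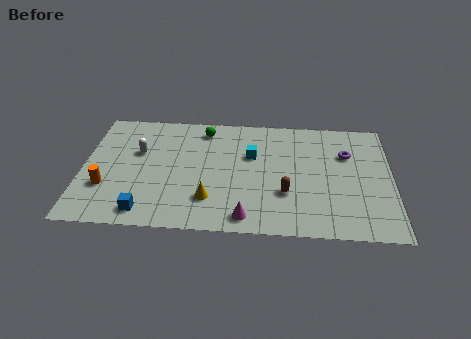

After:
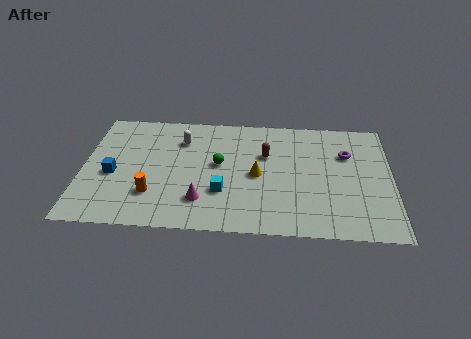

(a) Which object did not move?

the purple torus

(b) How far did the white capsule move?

2.4

The white capsule was near (2.7, 5.7) before and (4.8, 6.8) after, so it travelled √(2.1² + 1.1²) ≈ 2.4 units.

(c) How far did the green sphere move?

2.8

The green sphere moved from about (5.9, 7.7) to (6.7, 5.0), a distance of √(0.8² + 2.7²) ≈ 2.8.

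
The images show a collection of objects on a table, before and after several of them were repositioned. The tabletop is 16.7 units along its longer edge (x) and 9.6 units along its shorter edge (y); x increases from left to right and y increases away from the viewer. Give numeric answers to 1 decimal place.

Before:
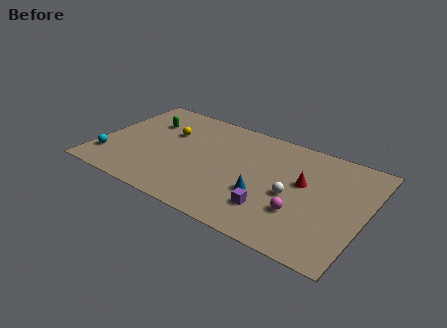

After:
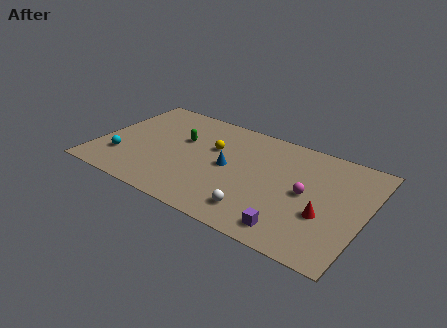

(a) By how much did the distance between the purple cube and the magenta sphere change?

+1.6

The distance was about 1.8 in the first image and 3.4 in the second, so they moved 1.6 units further apart.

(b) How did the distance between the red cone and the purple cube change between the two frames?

-0.8

They were about 3.5 units apart before and 2.7 after — 0.8 units closer together.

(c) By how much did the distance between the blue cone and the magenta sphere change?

+2.5

Before: roughly 2.4 units apart; after: 4.9. That's 2.5 units further apart.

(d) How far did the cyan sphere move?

0.9

From (0.9, 2.2) to (1.7, 2.6), the cyan sphere covered √(0.8² + 0.4²) ≈ 0.9 units.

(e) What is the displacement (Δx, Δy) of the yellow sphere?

(2.9, -0.2)

The yellow sphere was at about (4.1, 6.3) and moved to about (7.0, 6.1).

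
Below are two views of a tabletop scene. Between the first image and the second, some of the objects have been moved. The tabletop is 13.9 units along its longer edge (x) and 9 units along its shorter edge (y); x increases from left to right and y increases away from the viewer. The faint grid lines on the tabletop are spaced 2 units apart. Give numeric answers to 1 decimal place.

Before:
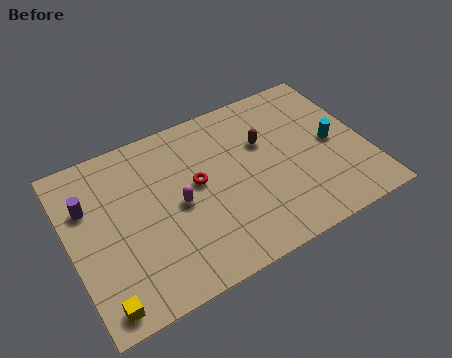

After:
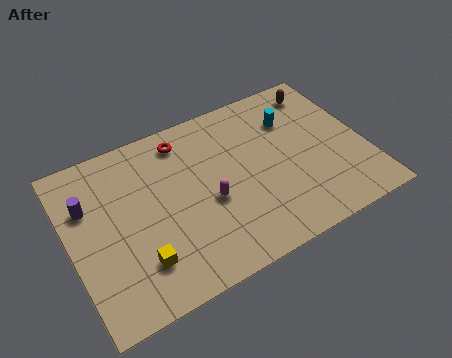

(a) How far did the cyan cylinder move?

2.6

The cyan cylinder moved from about (12.4, 4.4) to (10.8, 6.5), a distance of √(1.6² + 2.1²) ≈ 2.6.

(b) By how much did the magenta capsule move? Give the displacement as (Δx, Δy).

(1.4, -0.5)

The magenta capsule was at about (5.0, 4.3) and moved to about (6.4, 3.8).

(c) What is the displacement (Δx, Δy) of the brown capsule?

(3.1, 1.8)

The brown capsule started near (9.3, 5.8) and ended near (12.4, 7.6).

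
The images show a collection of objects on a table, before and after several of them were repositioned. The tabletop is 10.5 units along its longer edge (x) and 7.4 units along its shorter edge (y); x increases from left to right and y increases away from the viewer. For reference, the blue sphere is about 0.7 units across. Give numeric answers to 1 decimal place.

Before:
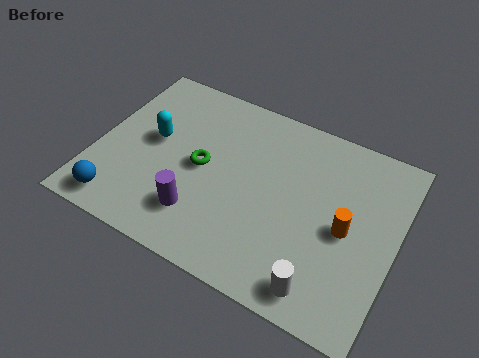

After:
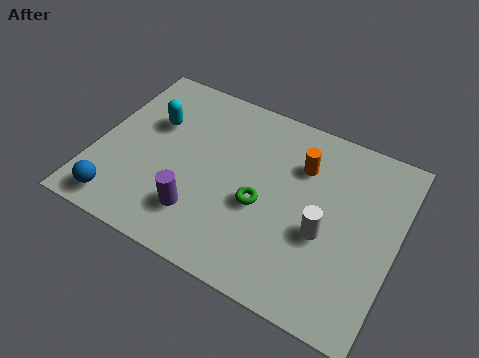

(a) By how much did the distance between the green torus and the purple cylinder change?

+0.5

Before: roughly 1.9 units apart; after: 2.4. That's 0.5 units further apart.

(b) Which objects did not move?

the blue sphere and the purple cylinder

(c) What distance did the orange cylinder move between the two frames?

2.5

The orange cylinder was near (8.8, 3.5) before and (7.0, 5.3) after, so it travelled √(1.8² + 1.8²) ≈ 2.5 units.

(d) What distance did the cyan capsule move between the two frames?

0.7

From (1.9, 4.1) to (1.8, 4.8), the cyan capsule covered √(0.1² + 0.7²) ≈ 0.7 units.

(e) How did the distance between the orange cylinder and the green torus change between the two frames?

-2.6

The distance was about 5.1 in the first image and 2.5 in the second, so they moved 2.6 units closer together.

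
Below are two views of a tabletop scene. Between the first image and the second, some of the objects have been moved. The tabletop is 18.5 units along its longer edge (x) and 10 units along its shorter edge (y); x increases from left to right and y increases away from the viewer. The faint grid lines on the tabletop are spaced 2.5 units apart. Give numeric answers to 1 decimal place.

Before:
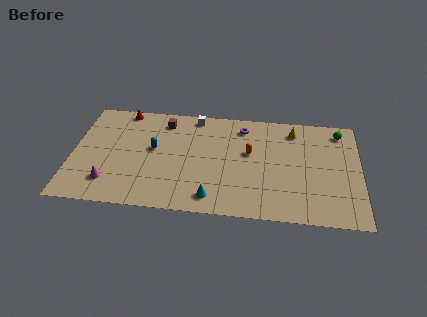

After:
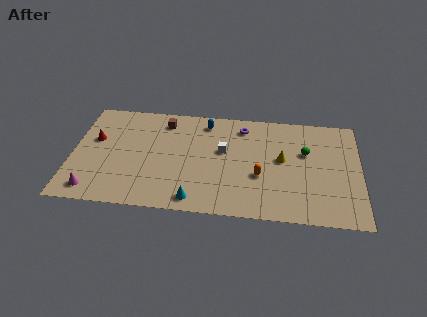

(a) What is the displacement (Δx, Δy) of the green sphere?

(-2.2, -2.2)

The green sphere was at about (17.2, 8.5) and moved to about (15.0, 6.3).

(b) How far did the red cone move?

3.4

The red cone was near (3.1, 9.1) before and (1.4, 6.1) after, so it travelled √(1.7² + 3.0²) ≈ 3.4 units.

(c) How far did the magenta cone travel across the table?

1.3

From (2.5, 2.2) to (1.5, 1.4), the magenta cone covered √(1.0² + 0.8²) ≈ 1.3 units.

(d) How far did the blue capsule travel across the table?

4.4

From (5.2, 5.6) to (8.5, 8.5), the blue capsule covered √(3.3² + 2.9²) ≈ 4.4 units.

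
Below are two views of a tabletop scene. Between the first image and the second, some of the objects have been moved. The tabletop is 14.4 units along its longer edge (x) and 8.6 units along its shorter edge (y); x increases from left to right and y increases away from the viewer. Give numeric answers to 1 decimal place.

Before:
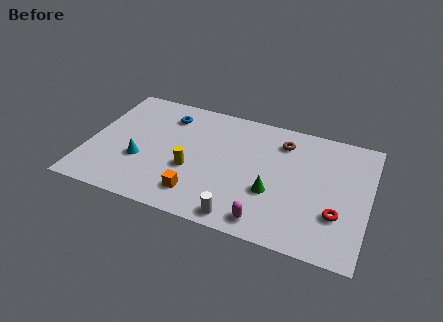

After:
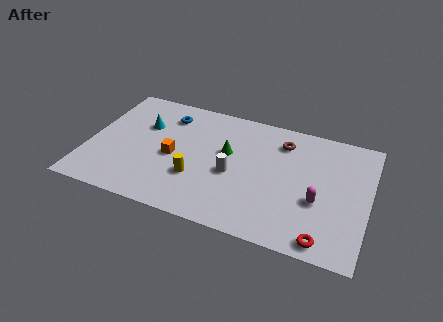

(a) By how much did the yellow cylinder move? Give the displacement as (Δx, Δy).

(0.3, -0.5)

From the two frames, the yellow cylinder sits at roughly (5.4, 3.3) before and (5.7, 2.8) after.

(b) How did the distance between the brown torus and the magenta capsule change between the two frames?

-1.6

They were about 5.7 units apart before and 4.1 after — 1.6 units closer together.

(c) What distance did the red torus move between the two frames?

1.9

The red torus moved from about (12.9, 2.7) to (12.4, 0.9), a distance of √(0.5² + 1.8²) ≈ 1.9.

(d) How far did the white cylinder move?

2.9

From (8.2, 0.9) to (7.5, 3.7), the white cylinder covered √(0.7² + 2.8²) ≈ 2.9 units.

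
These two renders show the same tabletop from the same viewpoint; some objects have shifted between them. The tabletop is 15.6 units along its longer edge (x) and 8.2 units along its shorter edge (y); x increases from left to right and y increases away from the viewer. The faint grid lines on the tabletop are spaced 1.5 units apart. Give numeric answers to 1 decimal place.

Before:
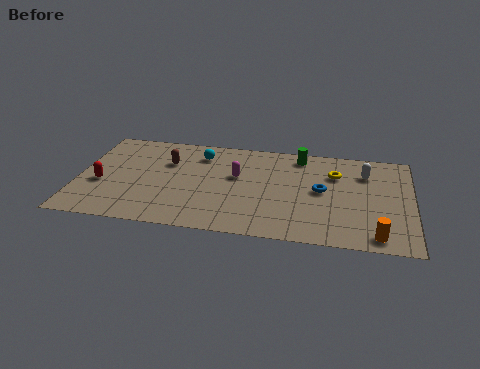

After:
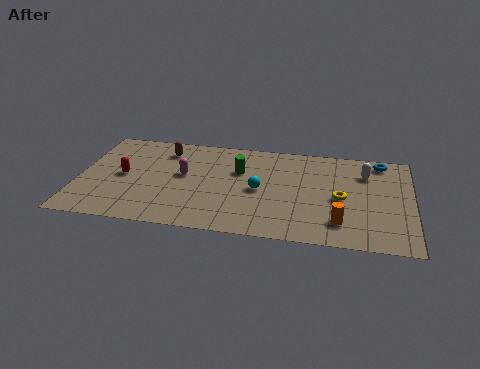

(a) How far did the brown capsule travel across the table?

1.0

From (4.1, 5.6) to (3.9, 6.6), the brown capsule covered √(0.2² + 1.0²) ≈ 1.0 units.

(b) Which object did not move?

the white capsule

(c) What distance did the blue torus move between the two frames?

4.0

The blue torus was near (11.4, 4.3) before and (14.1, 7.2) after, so it travelled √(2.7² + 2.9²) ≈ 4.0 units.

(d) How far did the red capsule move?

1.3

The red capsule was near (1.1, 3.3) before and (2.1, 4.1) after, so it travelled √(1.0² + 0.8²) ≈ 1.3 units.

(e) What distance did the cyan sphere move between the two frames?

3.9

From (5.6, 6.5) to (8.5, 3.9), the cyan sphere covered √(2.9² + 2.6²) ≈ 3.9 units.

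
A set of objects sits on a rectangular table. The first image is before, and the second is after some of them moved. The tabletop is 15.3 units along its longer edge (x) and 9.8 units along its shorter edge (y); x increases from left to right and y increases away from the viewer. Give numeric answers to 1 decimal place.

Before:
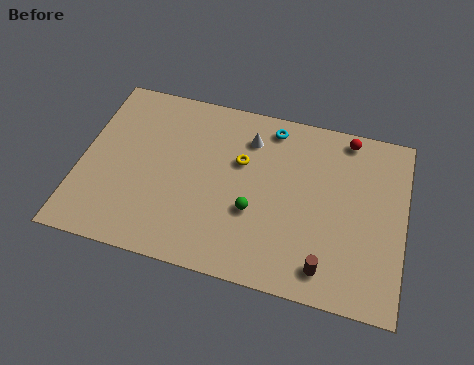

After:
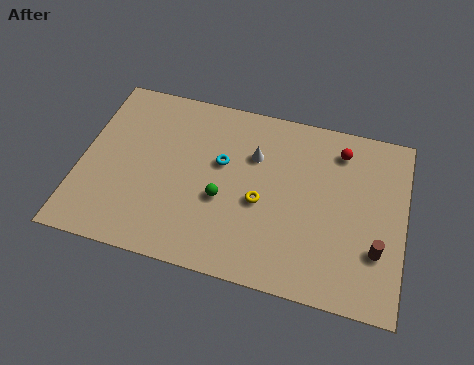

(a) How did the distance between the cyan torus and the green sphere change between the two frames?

-2.9

They were about 4.9 units apart before and 2.0 after — 2.9 units closer together.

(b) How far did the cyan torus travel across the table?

3.4

The cyan torus moved from about (8.8, 8.5) to (6.6, 5.9), a distance of √(2.2² + 2.6²) ≈ 3.4.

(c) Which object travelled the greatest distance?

the cyan torus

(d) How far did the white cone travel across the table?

0.9

The white cone moved from about (7.8, 7.6) to (8.1, 6.7), a distance of √(0.3² + 0.9²) ≈ 0.9.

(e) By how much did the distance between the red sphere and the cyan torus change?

+2.3

The distance was about 3.6 in the first image and 5.9 in the second, so they moved 2.3 units further apart.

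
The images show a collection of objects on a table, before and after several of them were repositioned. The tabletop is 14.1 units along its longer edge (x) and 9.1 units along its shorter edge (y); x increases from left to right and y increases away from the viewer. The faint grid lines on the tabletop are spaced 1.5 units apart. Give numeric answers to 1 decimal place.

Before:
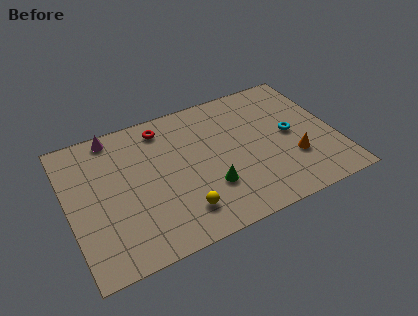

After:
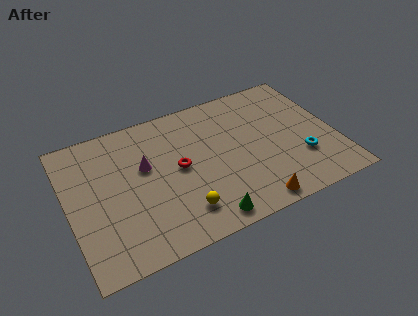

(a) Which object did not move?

the yellow sphere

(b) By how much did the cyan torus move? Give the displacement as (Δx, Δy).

(0.3, -1.8)

From the two frames, the cyan torus sits at roughly (11.8, 4.6) before and (12.1, 2.8) after.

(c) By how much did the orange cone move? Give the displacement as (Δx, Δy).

(-2.5, -2.0)

The orange cone started near (11.7, 2.9) and ended near (9.2, 0.9).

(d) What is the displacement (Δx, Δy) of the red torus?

(0.5, -3.0)

The red torus started near (5.3, 7.7) and ended near (5.8, 4.7).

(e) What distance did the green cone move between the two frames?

1.9

The green cone was near (7.2, 2.8) before and (6.7, 1.0) after, so it travelled √(0.5² + 1.8²) ≈ 1.9 units.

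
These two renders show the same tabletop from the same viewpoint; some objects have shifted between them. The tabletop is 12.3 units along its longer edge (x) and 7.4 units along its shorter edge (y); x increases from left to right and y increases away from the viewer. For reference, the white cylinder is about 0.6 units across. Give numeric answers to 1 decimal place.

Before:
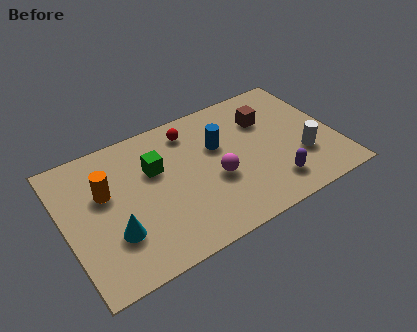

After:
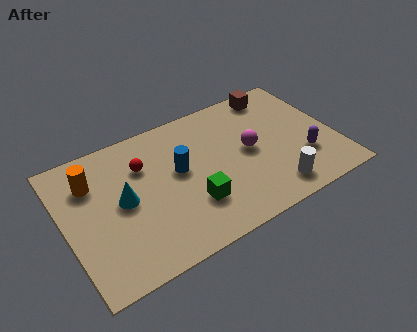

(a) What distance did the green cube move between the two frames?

2.9

The green cube moved from about (4.2, 4.8) to (5.5, 2.2), a distance of √(1.3² + 2.6²) ≈ 2.9.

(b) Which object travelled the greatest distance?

the green cube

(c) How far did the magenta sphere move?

1.9

The magenta sphere was near (6.7, 3.0) before and (8.4, 3.8) after, so it travelled √(1.7² + 0.8²) ≈ 1.9 units.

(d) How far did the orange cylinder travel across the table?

0.9

The orange cylinder was near (1.9, 4.6) before and (1.4, 5.4) after, so it travelled √(0.5² + 0.8²) ≈ 0.9 units.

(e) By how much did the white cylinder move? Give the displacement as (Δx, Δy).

(-1.5, -1.2)

The white cylinder was at about (10.6, 2.4) and moved to about (9.1, 1.2).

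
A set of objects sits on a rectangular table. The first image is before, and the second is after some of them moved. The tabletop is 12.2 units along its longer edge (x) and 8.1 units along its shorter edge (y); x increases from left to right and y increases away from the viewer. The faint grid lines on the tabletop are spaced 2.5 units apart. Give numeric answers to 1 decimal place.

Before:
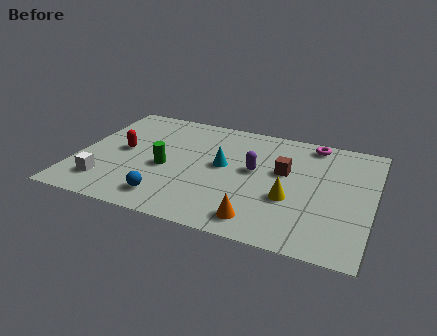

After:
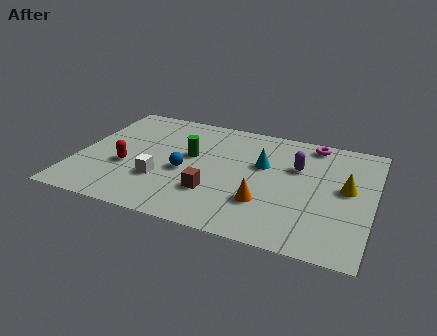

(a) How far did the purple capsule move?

1.9

The purple capsule was near (7.3, 4.5) before and (9.0, 5.3) after, so it travelled √(1.7² + 0.8²) ≈ 1.9 units.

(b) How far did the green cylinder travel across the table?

1.5

The green cylinder was near (3.7, 3.5) before and (4.6, 4.7) after, so it travelled √(0.9² + 1.2²) ≈ 1.5 units.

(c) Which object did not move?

the magenta torus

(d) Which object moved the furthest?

the brown cube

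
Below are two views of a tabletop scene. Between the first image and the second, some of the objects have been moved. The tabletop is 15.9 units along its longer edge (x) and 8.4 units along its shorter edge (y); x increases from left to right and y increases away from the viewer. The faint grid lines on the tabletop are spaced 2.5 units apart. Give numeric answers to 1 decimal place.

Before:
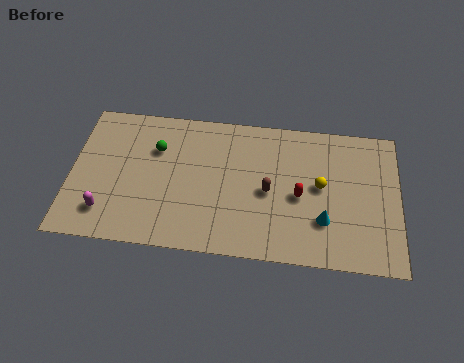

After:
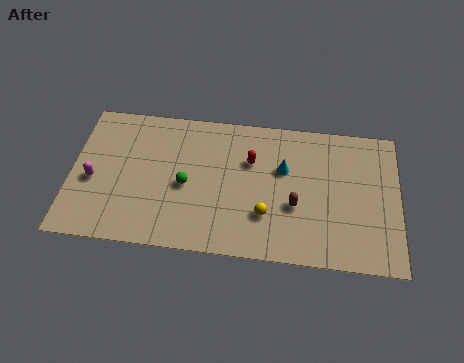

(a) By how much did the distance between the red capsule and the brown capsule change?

+1.8

They were about 1.5 units apart before and 3.3 after — 1.8 units further apart.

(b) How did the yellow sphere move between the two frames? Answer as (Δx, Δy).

(-2.6, -2.0)

The yellow sphere started near (12.1, 4.5) and ended near (9.5, 2.5).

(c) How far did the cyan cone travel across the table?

3.4

From (12.3, 2.5) to (10.3, 5.3), the cyan cone covered √(2.0² + 2.8²) ≈ 3.4 units.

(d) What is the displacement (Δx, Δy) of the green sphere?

(1.5, -2.0)

From the two frames, the green sphere sits at roughly (4.1, 5.8) before and (5.6, 3.8) after.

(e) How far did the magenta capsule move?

1.9

The magenta capsule was near (1.8, 1.8) before and (1.1, 3.6) after, so it travelled √(0.7² + 1.8²) ≈ 1.9 units.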